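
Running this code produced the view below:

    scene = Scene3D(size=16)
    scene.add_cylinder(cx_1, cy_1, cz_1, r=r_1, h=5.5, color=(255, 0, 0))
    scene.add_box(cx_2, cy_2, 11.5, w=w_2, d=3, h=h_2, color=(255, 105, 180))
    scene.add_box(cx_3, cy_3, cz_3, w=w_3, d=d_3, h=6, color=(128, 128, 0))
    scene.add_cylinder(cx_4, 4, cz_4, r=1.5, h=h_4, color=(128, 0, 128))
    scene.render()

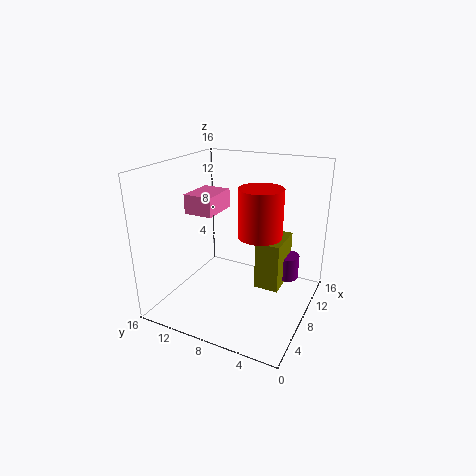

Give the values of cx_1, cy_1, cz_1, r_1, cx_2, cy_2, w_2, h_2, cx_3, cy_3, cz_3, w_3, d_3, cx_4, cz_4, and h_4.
cx_1 = 9.5; cy_1 = 6; cz_1 = 8; r_1 = 2.5; cx_2 = 4; cy_2 = 9; w_2 = 4; h_2 = 2; cx_3 = 10.5; cy_3 = 4; cz_3 = 0.5; w_3 = 5; d_3 = 3; cx_4 = 14; cz_4 = 1; h_4 = 3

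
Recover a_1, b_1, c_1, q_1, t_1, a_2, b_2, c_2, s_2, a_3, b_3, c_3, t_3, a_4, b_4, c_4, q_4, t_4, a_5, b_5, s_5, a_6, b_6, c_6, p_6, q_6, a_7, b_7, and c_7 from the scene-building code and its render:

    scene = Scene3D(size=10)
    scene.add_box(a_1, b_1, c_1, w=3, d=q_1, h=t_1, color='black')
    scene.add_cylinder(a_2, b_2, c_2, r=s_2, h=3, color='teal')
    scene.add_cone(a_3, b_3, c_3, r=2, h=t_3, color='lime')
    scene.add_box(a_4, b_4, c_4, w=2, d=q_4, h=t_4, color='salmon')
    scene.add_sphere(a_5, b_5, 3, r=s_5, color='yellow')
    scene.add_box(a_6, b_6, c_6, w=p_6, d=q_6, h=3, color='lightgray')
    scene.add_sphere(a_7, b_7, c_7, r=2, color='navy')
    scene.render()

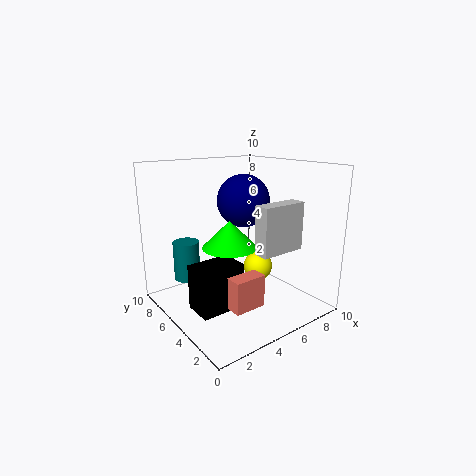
a_1 = 1
b_1 = 3
c_1 = 1
q_1 = 2
t_1 = 3
a_2 = 3
b_2 = 9
c_2 = 1
s_2 = 1
a_3 = 5
b_3 = 6
c_3 = 4
t_3 = 2
a_4 = 2
b_4 = 1
c_4 = 2
q_4 = 1
t_4 = 2
a_5 = 6
b_5 = 4
s_5 = 1
a_6 = 4
b_6 = 1
c_6 = 5
p_6 = 3
q_6 = 1
a_7 = 7
b_7 = 7
c_7 = 7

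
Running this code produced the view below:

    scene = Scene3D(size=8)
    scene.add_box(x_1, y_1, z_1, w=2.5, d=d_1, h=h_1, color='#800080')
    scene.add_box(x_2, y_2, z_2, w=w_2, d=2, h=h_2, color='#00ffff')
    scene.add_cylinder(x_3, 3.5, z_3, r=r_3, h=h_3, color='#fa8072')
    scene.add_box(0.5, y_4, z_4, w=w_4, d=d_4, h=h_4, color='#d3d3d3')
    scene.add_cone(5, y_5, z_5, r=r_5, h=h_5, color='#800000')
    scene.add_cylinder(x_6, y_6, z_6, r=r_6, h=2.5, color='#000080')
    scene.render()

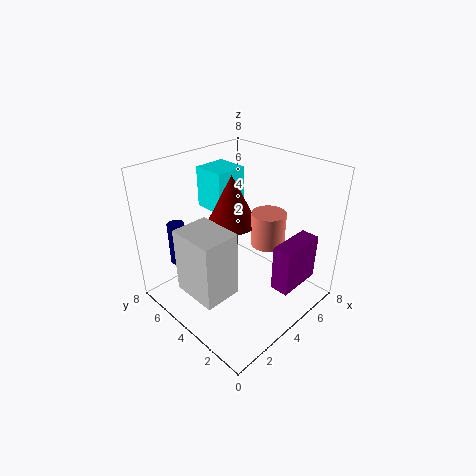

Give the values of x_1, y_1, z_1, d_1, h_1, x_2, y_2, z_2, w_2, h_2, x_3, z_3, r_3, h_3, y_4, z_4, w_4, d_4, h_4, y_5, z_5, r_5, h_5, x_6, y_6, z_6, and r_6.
x_1 = 4
y_1 = 0.5
z_1 = 2
d_1 = 1
h_1 = 2.5
x_2 = 4.5
y_2 = 6
z_2 = 4.5
w_2 = 2
h_2 = 2.5
x_3 = 6
z_3 = 3
r_3 = 1
h_3 = 2
y_4 = 2.5
z_4 = 2
w_4 = 2
d_4 = 2.5
h_4 = 3.5
y_5 = 5.5
z_5 = 4
r_5 = 1.5
h_5 = 3
x_6 = 2
y_6 = 7
z_6 = 2
r_6 = 0.5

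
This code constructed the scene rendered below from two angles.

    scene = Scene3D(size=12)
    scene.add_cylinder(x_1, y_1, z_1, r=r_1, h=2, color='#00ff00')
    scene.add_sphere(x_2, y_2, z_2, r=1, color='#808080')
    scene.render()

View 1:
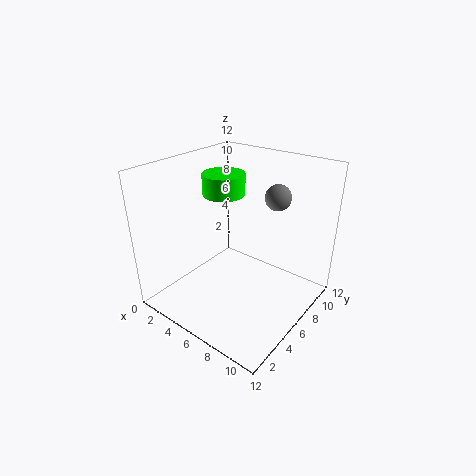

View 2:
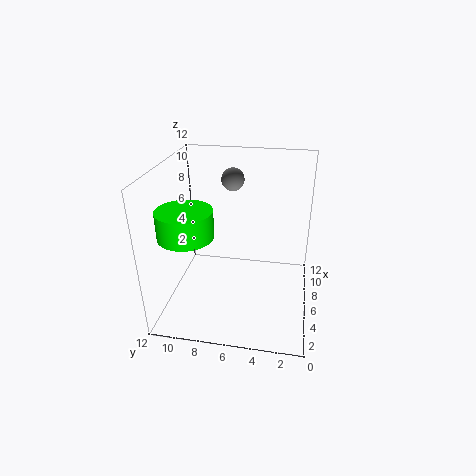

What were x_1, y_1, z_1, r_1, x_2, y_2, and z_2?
x_1 = 2, y_1 = 9, z_1 = 8, r_1 = 2, x_2 = 9, y_2 = 7, z_2 = 10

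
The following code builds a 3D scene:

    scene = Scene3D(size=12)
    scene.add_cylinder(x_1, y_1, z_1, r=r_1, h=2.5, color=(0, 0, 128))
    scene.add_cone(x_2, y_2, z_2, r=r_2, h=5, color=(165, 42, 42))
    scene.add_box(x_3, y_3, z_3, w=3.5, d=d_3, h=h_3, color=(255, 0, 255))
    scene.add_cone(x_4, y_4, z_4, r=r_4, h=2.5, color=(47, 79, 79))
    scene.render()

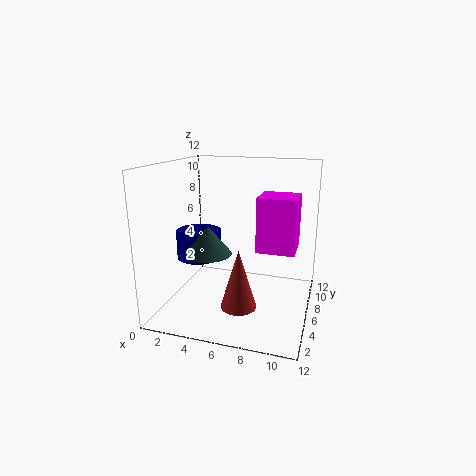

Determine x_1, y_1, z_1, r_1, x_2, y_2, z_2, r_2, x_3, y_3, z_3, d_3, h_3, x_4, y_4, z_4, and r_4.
x_1 = 2
y_1 = 7
z_1 = 3.5
r_1 = 2
x_2 = 6.5
y_2 = 4.5
z_2 = 0.5
r_2 = 1.5
x_3 = 7
y_3 = 8
z_3 = 4
d_3 = 3.5
h_3 = 5
x_4 = 3.5
y_4 = 5.5
z_4 = 4.5
r_4 = 2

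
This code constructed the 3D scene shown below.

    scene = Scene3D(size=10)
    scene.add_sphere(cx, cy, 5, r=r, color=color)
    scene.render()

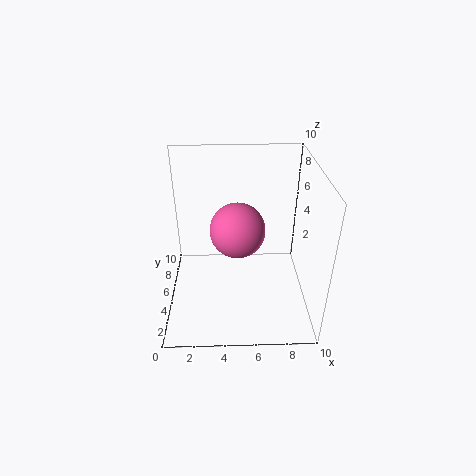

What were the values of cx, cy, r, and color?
cx = 5
cy = 6
r = 2
color = 'hotpink'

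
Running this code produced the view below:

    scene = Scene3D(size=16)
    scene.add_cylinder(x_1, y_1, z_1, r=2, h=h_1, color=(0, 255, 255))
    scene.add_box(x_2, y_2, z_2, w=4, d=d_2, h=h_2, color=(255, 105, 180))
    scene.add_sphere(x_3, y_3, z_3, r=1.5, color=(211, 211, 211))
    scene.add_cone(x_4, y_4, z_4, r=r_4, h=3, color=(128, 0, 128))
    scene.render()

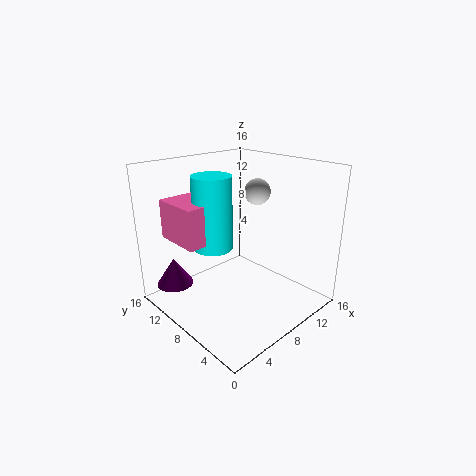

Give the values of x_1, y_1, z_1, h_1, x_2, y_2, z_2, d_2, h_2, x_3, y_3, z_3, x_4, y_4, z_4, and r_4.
x_1 = 4.5, y_1 = 8, z_1 = 8, h_1 = 7.5, x_2 = 1, y_2 = 7, z_2 = 9, d_2 = 5, h_2 = 4, x_3 = 11.5, y_3 = 8.5, z_3 = 12.5, x_4 = 2, y_4 = 12, z_4 = 3, r_4 = 2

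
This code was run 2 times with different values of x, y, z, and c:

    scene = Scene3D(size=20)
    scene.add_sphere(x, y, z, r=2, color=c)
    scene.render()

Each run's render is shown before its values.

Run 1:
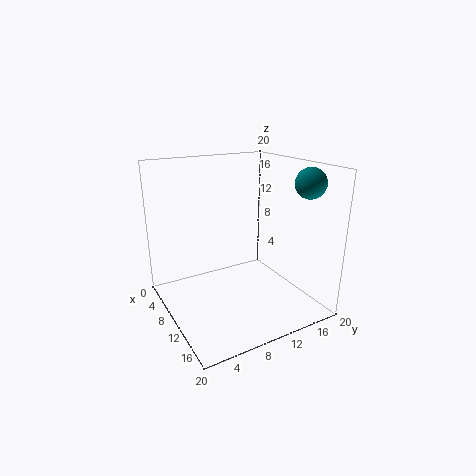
x = 16
y = 17
z = 18
c = 'teal'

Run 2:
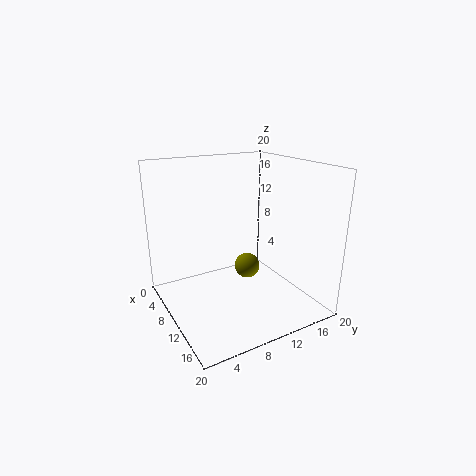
x = 6
y = 14
z = 3
c = 'olive'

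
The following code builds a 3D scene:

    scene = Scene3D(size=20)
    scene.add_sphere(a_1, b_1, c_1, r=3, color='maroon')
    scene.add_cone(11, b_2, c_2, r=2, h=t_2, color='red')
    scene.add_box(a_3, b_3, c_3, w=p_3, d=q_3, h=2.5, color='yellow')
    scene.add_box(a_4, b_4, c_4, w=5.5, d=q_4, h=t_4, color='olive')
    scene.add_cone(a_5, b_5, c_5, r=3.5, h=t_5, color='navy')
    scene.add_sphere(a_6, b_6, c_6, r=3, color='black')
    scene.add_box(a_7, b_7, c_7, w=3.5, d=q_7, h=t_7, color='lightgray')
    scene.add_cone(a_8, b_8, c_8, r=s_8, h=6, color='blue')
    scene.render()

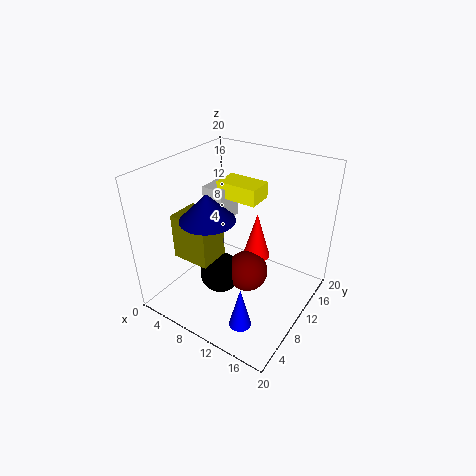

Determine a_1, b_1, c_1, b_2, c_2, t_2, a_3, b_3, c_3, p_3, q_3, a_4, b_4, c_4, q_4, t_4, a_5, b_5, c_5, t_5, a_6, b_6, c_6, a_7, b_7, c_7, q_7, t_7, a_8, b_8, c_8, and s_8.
a_1 = 11
b_1 = 11
c_1 = 4
b_2 = 13.5
c_2 = 5.5
t_2 = 7
a_3 = 3.5
b_3 = 14
c_3 = 13
p_3 = 6.5
q_3 = 4
a_4 = 2.5
b_4 = 5
c_4 = 7
q_4 = 4.5
t_4 = 6.5
a_5 = 8.5
b_5 = 5.5
c_5 = 14.5
t_5 = 3.5
a_6 = 7.5
b_6 = 9
c_6 = 3.5
a_7 = 1.5
b_7 = 13
c_7 = 9
q_7 = 4.5
t_7 = 5.5
a_8 = 14
b_8 = 4.5
c_8 = 0.5
s_8 = 1.5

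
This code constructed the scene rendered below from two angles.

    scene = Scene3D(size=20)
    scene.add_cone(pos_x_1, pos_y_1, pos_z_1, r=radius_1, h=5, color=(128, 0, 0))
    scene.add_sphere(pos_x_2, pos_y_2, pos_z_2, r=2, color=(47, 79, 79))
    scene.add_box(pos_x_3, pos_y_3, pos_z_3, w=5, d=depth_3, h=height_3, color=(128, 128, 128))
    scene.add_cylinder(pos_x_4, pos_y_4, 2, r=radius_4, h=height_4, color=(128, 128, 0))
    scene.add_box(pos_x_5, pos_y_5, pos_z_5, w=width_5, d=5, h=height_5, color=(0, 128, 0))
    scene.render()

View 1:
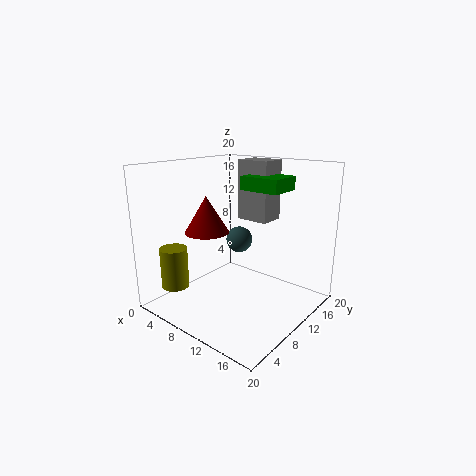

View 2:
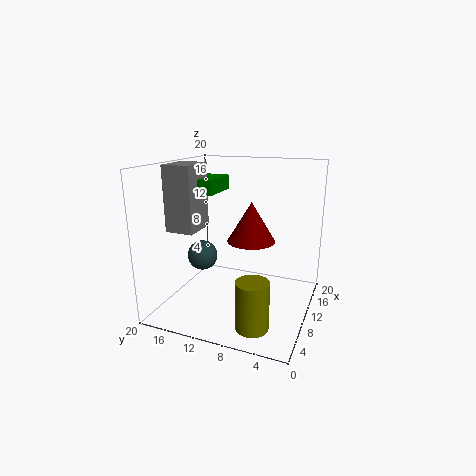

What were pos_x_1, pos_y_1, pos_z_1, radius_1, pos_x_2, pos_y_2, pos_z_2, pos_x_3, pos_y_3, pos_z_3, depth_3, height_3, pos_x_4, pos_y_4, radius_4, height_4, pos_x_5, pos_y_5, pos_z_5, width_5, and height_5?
pos_x_1 = 7
pos_y_1 = 7
pos_z_1 = 11
radius_1 = 3
pos_x_2 = 7
pos_y_2 = 14
pos_z_2 = 8
pos_x_3 = 6
pos_y_3 = 15
pos_z_3 = 11
depth_3 = 4
height_3 = 9
pos_x_4 = 2
pos_y_4 = 5
radius_4 = 2
height_4 = 6
pos_x_5 = 8
pos_y_5 = 13
pos_z_5 = 16
width_5 = 6
height_5 = 2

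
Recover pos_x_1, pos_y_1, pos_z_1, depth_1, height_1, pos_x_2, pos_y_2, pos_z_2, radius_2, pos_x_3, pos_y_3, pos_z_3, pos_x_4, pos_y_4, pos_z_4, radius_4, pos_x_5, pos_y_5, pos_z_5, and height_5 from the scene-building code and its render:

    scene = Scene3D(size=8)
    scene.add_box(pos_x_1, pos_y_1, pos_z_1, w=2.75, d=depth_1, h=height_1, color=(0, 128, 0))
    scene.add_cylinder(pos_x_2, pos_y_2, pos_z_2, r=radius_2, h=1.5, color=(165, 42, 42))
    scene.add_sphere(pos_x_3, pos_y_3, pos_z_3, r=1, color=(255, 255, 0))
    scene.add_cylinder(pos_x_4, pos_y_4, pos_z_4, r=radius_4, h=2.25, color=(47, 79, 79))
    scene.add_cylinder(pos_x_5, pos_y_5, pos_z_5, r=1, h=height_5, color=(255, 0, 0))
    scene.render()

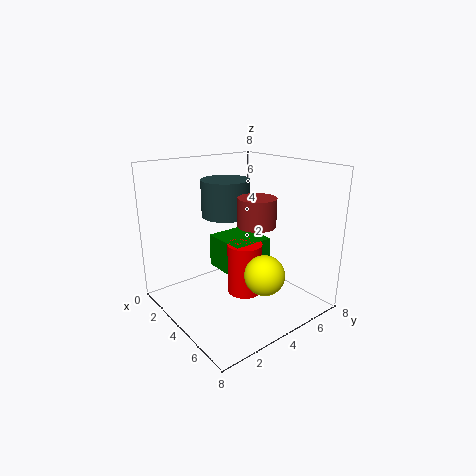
pos_x_1 = 1.5; pos_y_1 = 3.75; pos_z_1 = 1.5; depth_1 = 2.5; height_1 = 2; pos_x_2 = 5.25; pos_y_2 = 4.25; pos_z_2 = 5; radius_2 = 1; pos_x_3 = 6.75; pos_y_3 = 3.5; pos_z_3 = 3; pos_x_4 = 1.5; pos_y_4 = 5; pos_z_4 = 4.5; radius_4 = 1.5; pos_x_5 = 4; pos_y_5 = 4.5; pos_z_5 = 0.5; height_5 = 3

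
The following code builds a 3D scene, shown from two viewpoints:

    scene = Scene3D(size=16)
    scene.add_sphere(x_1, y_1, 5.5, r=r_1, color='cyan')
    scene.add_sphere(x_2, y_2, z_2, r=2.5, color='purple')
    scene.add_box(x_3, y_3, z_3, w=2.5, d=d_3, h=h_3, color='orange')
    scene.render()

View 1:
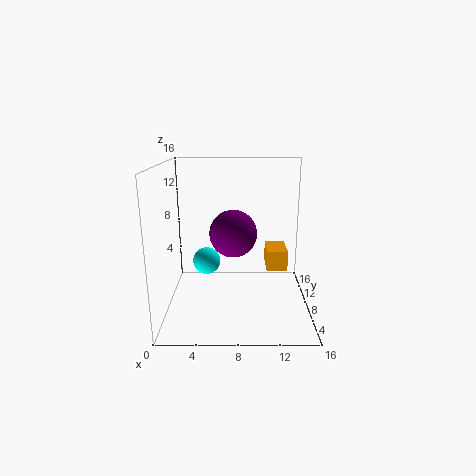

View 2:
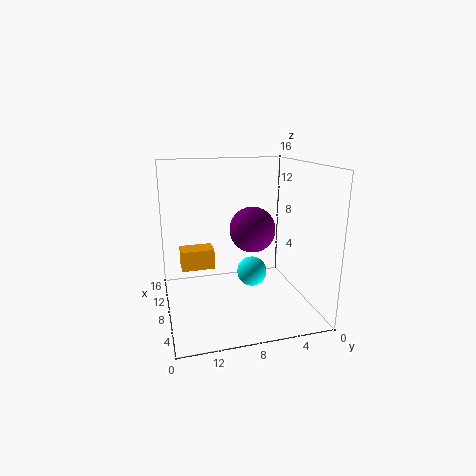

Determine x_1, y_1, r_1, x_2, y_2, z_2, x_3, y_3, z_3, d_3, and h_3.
x_1 = 4.5
y_1 = 7.5
r_1 = 1.5
x_2 = 7.5
y_2 = 6.5
z_2 = 9
x_3 = 11.5
y_3 = 10
z_3 = 3
d_3 = 4
h_3 = 2.5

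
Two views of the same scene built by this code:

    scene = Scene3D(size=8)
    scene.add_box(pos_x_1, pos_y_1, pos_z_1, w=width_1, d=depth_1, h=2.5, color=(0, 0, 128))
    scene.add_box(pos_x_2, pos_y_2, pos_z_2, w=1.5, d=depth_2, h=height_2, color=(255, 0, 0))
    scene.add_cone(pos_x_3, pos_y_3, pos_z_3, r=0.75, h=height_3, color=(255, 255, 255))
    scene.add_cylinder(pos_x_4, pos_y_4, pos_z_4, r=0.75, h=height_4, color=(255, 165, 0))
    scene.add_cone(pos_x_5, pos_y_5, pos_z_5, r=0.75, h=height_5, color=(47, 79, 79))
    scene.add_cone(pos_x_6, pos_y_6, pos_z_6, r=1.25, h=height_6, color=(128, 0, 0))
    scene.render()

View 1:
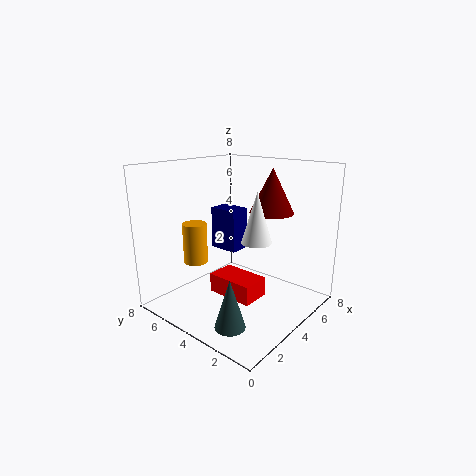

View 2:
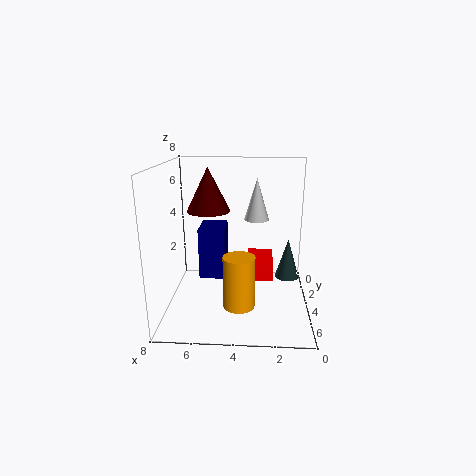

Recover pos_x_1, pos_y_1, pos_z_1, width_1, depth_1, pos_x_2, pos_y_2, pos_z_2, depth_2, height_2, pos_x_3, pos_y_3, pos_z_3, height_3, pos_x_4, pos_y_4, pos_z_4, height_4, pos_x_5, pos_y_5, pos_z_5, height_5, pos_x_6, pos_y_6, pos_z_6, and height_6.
pos_x_1 = 4.5; pos_y_1 = 4.75; pos_z_1 = 2.75; width_1 = 1.25; depth_1 = 1.75; pos_x_2 = 2; pos_y_2 = 1.75; pos_z_2 = 1.5; depth_2 = 2.5; height_2 = 1; pos_x_3 = 3; pos_y_3 = 2; pos_z_3 = 4.5; height_3 = 2.5; pos_x_4 = 3.75; pos_y_4 = 7.25; pos_z_4 = 1.75; height_4 = 2.5; pos_x_5 = 1; pos_y_5 = 2; pos_z_5 = 0.75; height_5 = 2.5; pos_x_6 = 5.75; pos_y_6 = 3; pos_z_6 = 5.25; height_6 = 2.5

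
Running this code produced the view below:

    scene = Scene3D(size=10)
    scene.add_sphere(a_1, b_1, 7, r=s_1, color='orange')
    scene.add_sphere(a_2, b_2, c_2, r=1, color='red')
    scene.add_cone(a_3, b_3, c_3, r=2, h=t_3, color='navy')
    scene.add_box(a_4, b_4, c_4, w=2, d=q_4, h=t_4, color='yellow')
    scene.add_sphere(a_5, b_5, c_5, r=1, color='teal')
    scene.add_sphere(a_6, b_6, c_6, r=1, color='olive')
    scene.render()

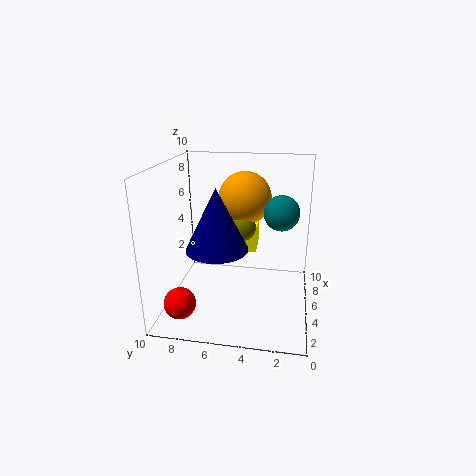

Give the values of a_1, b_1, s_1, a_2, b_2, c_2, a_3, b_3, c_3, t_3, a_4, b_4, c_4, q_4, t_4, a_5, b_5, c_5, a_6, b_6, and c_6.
a_1 = 8; b_1 = 5; s_1 = 2; a_2 = 1; b_2 = 8; c_2 = 2; a_3 = 3; b_3 = 6; c_3 = 5; t_3 = 4; a_4 = 7; b_4 = 4; c_4 = 3; q_4 = 1; t_4 = 2; a_5 = 2; b_5 = 2; c_5 = 8; a_6 = 7; b_6 = 5; c_6 = 5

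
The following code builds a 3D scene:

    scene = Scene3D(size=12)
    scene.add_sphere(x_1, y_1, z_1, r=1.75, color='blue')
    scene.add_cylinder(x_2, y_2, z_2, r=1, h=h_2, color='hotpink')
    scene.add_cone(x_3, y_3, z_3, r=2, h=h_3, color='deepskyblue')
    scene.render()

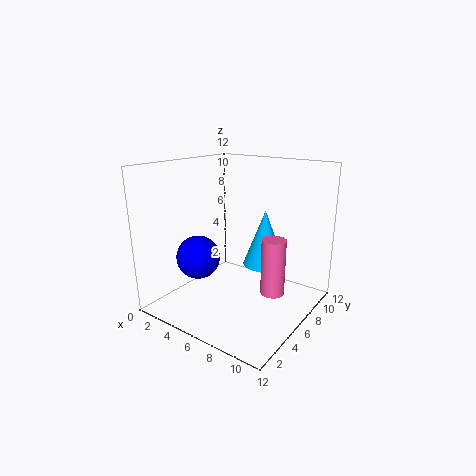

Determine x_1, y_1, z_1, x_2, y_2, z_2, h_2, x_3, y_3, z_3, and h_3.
x_1 = 4, y_1 = 3.25, z_1 = 4.75, x_2 = 9, y_2 = 6.75, z_2 = 1.5, h_2 = 4.75, x_3 = 6.25, y_3 = 10, z_3 = 2.25, h_3 = 5.25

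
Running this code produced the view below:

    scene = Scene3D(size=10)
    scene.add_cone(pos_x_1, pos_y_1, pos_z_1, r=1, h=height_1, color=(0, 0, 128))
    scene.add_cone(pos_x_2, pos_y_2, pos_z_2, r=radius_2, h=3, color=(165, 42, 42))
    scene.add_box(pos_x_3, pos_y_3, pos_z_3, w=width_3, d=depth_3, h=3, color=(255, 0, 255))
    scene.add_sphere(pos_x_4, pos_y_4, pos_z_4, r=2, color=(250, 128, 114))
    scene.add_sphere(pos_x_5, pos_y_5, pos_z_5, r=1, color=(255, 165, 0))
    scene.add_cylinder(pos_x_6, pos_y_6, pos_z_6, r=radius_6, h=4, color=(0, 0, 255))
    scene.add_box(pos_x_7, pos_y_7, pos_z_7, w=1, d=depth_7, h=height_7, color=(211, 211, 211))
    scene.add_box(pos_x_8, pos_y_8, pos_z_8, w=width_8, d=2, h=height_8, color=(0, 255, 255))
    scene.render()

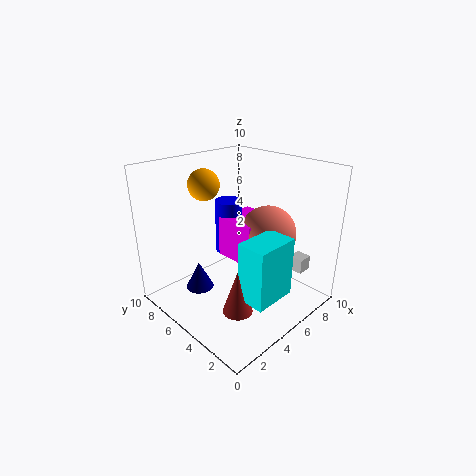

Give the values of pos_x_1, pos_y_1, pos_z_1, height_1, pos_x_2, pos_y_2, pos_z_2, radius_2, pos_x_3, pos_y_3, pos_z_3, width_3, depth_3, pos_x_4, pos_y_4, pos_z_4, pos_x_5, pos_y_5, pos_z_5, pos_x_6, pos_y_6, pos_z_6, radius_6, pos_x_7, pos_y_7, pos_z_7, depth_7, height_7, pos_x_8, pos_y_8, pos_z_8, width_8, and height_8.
pos_x_1 = 3, pos_y_1 = 7, pos_z_1 = 1, height_1 = 2, pos_x_2 = 3, pos_y_2 = 3, pos_z_2 = 1, radius_2 = 1, pos_x_3 = 5, pos_y_3 = 4, pos_z_3 = 3, width_3 = 3, depth_3 = 3, pos_x_4 = 7, pos_y_4 = 4, pos_z_4 = 5, pos_x_5 = 3, pos_y_5 = 6, pos_z_5 = 9, pos_x_6 = 6, pos_y_6 = 7, pos_z_6 = 3, radius_6 = 1, pos_x_7 = 7, pos_y_7 = 1, pos_z_7 = 3, depth_7 = 1, height_7 = 1, pos_x_8 = 3, pos_y_8 = 1, pos_z_8 = 2, width_8 = 3, height_8 = 4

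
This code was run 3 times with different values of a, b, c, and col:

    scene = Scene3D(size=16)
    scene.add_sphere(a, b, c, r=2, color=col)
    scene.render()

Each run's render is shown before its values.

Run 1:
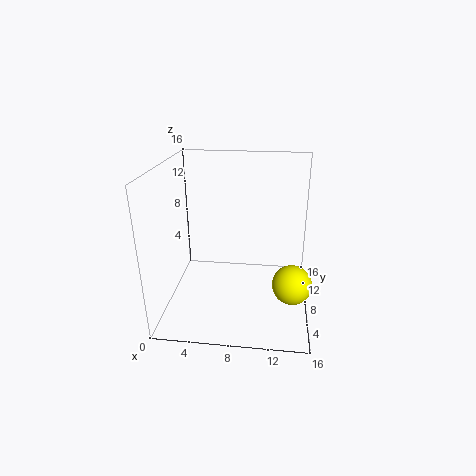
a = 14; b = 4; c = 5; col = 'yellow'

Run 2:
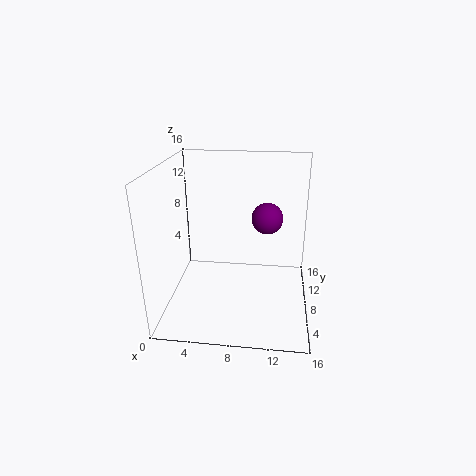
a = 11; b = 14; c = 8; col = 'purple'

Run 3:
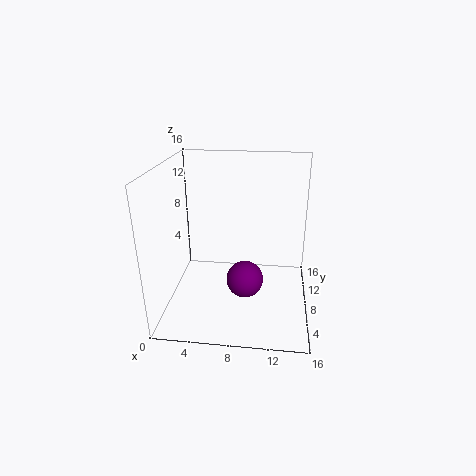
a = 9; b = 6; c = 4; col = 'purple'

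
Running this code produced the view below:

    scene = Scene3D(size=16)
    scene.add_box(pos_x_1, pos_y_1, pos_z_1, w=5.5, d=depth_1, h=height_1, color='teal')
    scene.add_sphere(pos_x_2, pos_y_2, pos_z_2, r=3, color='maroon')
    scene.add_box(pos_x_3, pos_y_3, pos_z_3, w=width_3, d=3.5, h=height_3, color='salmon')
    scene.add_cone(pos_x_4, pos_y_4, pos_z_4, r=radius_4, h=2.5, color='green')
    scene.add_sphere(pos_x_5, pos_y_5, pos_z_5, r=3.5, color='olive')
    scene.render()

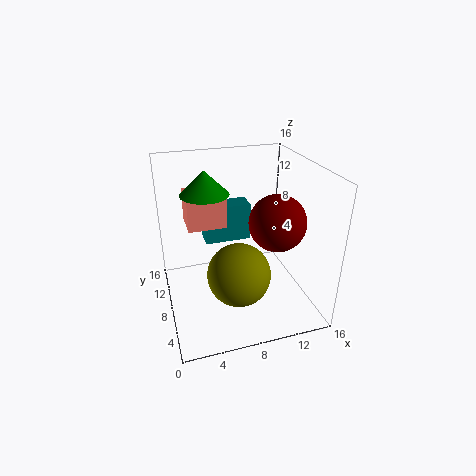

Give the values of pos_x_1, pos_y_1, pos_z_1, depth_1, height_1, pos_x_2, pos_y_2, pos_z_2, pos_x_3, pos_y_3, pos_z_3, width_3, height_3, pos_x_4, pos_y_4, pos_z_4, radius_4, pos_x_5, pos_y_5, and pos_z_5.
pos_x_1 = 5; pos_y_1 = 11; pos_z_1 = 6; depth_1 = 2.5; height_1 = 4.5; pos_x_2 = 11.5; pos_y_2 = 5.5; pos_z_2 = 10.5; pos_x_3 = 2.5; pos_y_3 = 7; pos_z_3 = 10; width_3 = 4; height_3 = 3.5; pos_x_4 = 4.5; pos_y_4 = 8; pos_z_4 = 13.5; radius_4 = 2.5; pos_x_5 = 7.5; pos_y_5 = 6; pos_z_5 = 4.5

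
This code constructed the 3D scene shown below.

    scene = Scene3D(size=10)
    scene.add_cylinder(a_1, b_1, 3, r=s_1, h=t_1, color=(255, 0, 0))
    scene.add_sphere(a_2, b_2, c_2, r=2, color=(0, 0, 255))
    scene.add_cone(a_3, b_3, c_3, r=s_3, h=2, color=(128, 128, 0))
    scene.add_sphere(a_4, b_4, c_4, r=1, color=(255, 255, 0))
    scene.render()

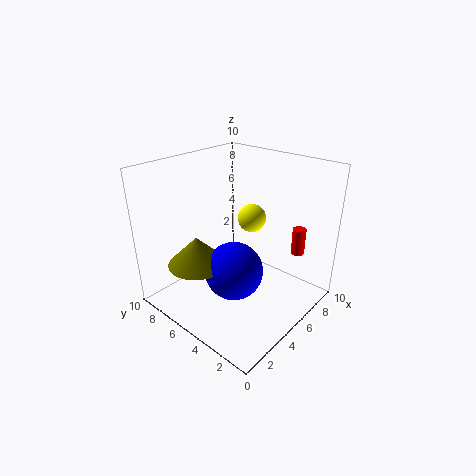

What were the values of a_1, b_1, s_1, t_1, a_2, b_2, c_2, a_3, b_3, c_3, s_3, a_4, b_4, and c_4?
a_1 = 9, b_1 = 2.5, s_1 = 0.5, t_1 = 2, a_2 = 4, b_2 = 4.5, c_2 = 3, a_3 = 2.5, b_3 = 6.5, c_3 = 3.5, s_3 = 2, a_4 = 6.5, b_4 = 5, c_4 = 6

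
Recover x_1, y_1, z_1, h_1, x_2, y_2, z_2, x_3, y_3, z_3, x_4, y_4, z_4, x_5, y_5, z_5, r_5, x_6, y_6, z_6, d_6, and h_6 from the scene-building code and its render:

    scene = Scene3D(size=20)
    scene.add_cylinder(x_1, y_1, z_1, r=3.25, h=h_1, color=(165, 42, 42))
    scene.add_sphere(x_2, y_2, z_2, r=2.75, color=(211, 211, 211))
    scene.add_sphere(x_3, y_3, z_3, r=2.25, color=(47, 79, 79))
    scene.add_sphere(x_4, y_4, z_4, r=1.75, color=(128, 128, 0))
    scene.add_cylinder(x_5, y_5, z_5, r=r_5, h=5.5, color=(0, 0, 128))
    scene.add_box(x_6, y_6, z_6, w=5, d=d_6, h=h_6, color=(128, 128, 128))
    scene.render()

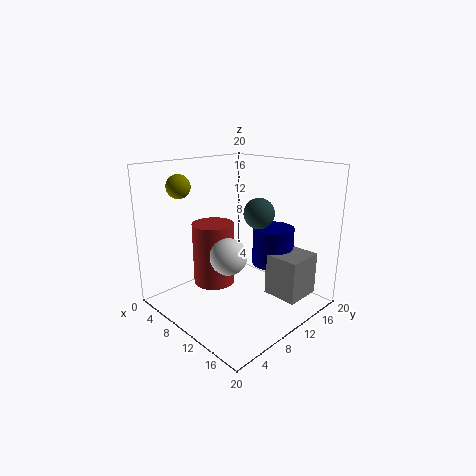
x_1 = 3.75; y_1 = 10.75; z_1 = 0.75; h_1 = 9.75; x_2 = 8; y_2 = 10; z_2 = 6.5; x_3 = 10.25; y_3 = 14; z_3 = 12.75; x_4 = 1.75; y_4 = 6.25; z_4 = 16.5; x_5 = 12; y_5 = 15.25; z_5 = 5.25; r_5 = 3; x_6 = 13; y_6 = 12.5; z_6 = 1.75; d_6 = 5.25; h_6 = 6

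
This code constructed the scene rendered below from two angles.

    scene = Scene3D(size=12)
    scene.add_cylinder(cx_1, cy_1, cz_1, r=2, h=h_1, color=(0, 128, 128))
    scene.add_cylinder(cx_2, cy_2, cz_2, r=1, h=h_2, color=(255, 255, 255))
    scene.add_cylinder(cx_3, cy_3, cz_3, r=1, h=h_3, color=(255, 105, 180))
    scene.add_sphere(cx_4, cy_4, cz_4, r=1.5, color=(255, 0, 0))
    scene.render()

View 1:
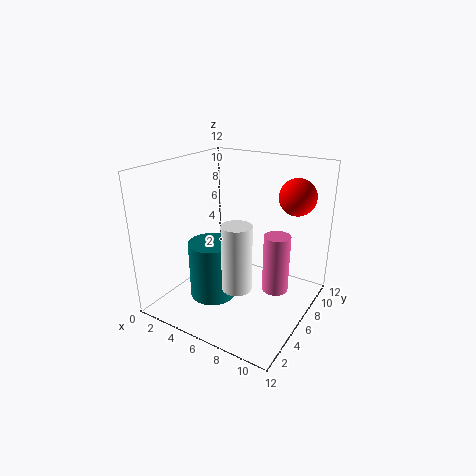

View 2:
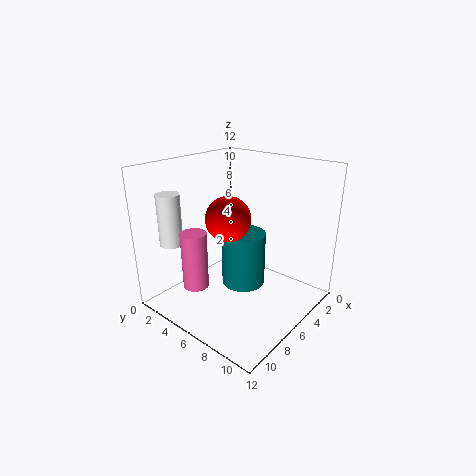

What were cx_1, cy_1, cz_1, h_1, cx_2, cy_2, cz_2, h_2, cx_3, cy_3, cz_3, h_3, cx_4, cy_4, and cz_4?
cx_1 = 4
cy_1 = 5
cz_1 = 0.5
h_1 = 5
cx_2 = 9
cy_2 = 1
cz_2 = 5
h_2 = 4.5
cx_3 = 10
cy_3 = 5
cz_3 = 3
h_3 = 4.5
cx_4 = 10
cy_4 = 8.5
cz_4 = 9.5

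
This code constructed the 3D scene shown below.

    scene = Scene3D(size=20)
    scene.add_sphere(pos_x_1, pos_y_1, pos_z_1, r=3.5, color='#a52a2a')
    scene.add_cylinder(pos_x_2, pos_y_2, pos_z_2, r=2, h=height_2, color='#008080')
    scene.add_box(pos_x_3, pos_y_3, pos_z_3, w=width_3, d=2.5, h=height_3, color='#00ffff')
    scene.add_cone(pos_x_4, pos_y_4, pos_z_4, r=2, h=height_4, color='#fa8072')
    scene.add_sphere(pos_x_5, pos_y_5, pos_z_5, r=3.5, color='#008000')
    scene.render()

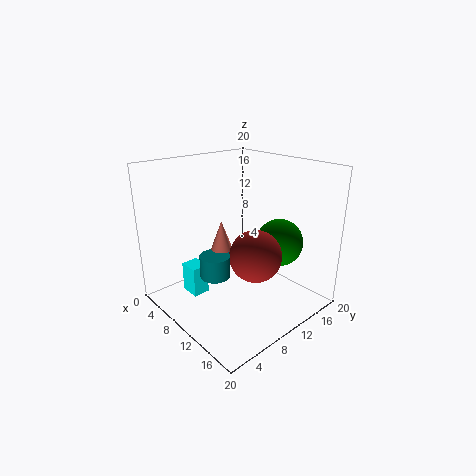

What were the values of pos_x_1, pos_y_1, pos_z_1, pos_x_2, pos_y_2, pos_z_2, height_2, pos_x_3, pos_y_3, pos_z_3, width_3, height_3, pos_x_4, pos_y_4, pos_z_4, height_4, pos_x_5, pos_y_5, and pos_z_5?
pos_x_1 = 13.5, pos_y_1 = 10, pos_z_1 = 8.5, pos_x_2 = 10.5, pos_y_2 = 5.5, pos_z_2 = 6, height_2 = 3, pos_x_3 = 3, pos_y_3 = 5, pos_z_3 = 0.5, width_3 = 3, height_3 = 4.5, pos_x_4 = 9.5, pos_y_4 = 7.5, pos_z_4 = 7.5, height_4 = 5.5, pos_x_5 = 12, pos_y_5 = 16.5, pos_z_5 = 8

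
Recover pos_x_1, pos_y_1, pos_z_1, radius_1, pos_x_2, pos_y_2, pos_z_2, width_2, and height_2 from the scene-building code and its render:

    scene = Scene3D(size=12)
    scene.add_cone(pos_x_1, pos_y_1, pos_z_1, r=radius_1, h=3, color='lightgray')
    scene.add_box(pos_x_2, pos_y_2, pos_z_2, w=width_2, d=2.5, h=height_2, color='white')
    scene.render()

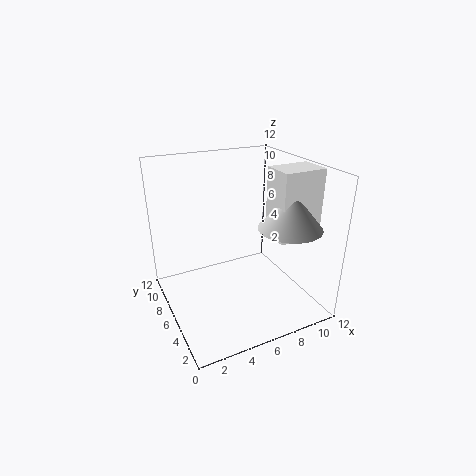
pos_x_1 = 9, pos_y_1 = 3, pos_z_1 = 7.5, radius_1 = 2.5, pos_x_2 = 8, pos_y_2 = 2.5, pos_z_2 = 6.5, width_2 = 3.5, height_2 = 5.5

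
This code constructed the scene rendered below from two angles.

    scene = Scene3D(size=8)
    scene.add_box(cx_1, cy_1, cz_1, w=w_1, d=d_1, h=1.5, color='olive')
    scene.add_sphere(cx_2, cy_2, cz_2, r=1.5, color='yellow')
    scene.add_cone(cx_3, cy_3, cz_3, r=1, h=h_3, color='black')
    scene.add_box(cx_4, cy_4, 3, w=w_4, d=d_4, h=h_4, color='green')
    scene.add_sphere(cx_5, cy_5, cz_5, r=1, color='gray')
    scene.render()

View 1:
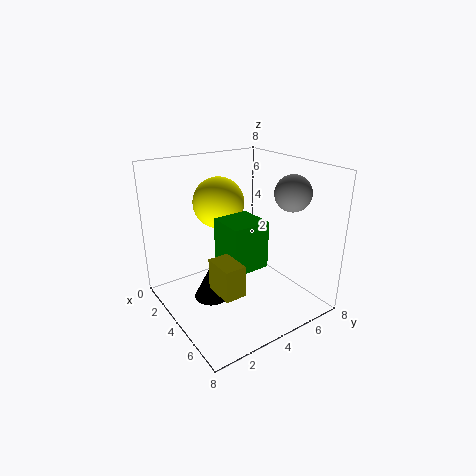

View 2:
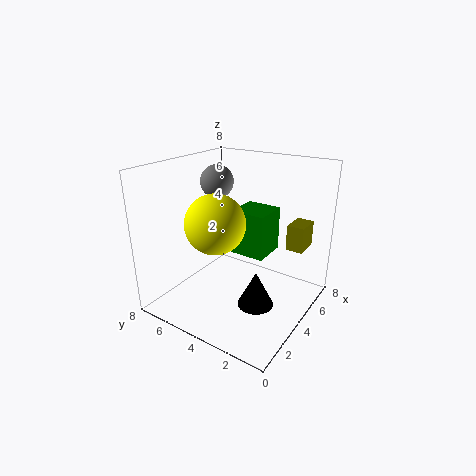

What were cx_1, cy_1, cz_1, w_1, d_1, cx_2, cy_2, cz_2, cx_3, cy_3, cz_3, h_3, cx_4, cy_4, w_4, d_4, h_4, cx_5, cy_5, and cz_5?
cx_1 = 6
cy_1 = 1
cz_1 = 3
w_1 = 1.5
d_1 = 1
cx_2 = 2
cy_2 = 4
cz_2 = 5.5
cx_3 = 3.5
cy_3 = 2.5
cz_3 = 0.5
h_3 = 2
cx_4 = 4
cy_4 = 2.5
w_4 = 2
d_4 = 2
h_4 = 2.5
cx_5 = 5.5
cy_5 = 6.5
cz_5 = 6.5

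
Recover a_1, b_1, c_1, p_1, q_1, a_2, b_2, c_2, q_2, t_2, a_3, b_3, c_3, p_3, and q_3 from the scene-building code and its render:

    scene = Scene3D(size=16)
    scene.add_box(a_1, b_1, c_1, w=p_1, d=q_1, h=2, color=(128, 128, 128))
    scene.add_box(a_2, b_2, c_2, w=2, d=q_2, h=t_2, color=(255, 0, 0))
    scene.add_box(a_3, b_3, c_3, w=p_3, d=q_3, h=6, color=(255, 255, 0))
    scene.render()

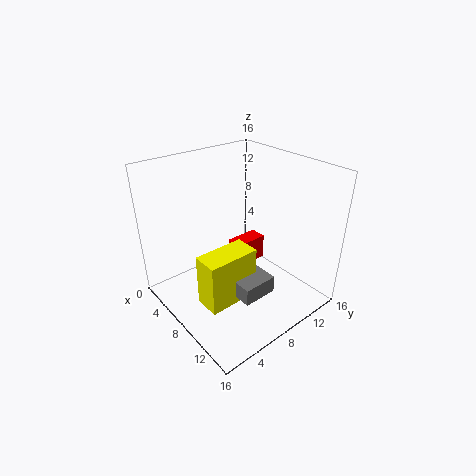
a_1 = 7, b_1 = 6, c_1 = 2, p_1 = 5, q_1 = 4, a_2 = 5, b_2 = 9, c_2 = 3, q_2 = 4, t_2 = 3, a_3 = 7, b_3 = 3, c_3 = 1, p_3 = 3, q_3 = 6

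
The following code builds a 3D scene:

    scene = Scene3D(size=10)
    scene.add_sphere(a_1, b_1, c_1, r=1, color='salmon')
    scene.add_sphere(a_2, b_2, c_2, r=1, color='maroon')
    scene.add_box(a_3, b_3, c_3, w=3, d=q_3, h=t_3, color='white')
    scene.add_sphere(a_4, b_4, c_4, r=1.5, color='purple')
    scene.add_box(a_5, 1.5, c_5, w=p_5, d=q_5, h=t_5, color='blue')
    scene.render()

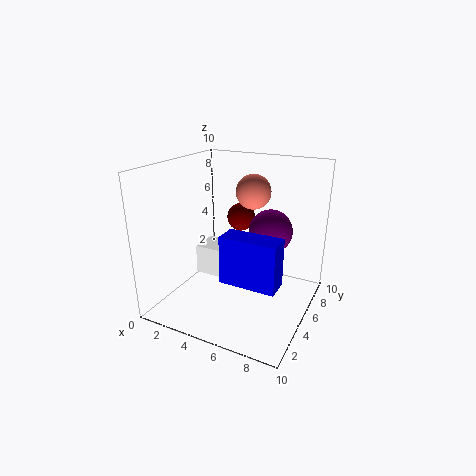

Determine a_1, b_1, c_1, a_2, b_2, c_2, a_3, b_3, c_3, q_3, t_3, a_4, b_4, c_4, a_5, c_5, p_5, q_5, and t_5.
a_1 = 7; b_1 = 3; c_1 = 9; a_2 = 4.5; b_2 = 6.5; c_2 = 6; a_3 = 2.5; b_3 = 3.5; c_3 = 2.5; q_3 = 2; t_3 = 2; a_4 = 7; b_4 = 6; c_4 = 5.5; a_5 = 5.5; c_5 = 3.5; p_5 = 3.5; q_5 = 1.5; t_5 = 3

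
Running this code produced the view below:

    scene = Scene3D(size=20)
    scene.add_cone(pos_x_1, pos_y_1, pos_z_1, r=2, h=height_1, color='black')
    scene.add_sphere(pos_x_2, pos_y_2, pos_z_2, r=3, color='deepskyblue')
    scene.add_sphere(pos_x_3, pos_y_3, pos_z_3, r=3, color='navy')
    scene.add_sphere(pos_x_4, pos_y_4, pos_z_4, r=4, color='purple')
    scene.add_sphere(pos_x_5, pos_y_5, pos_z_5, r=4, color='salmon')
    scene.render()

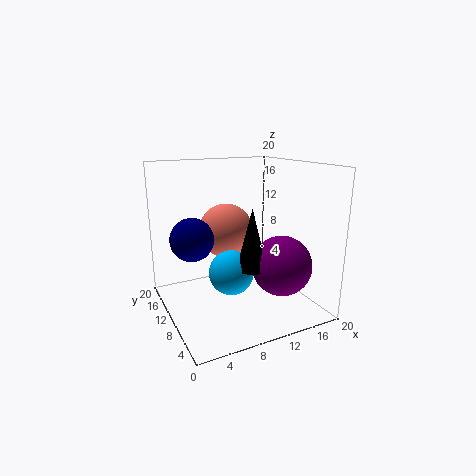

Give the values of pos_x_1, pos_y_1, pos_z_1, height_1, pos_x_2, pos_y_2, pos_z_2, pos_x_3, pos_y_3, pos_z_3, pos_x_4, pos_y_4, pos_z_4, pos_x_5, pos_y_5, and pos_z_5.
pos_x_1 = 10
pos_y_1 = 6
pos_z_1 = 7
height_1 = 8
pos_x_2 = 8
pos_y_2 = 8
pos_z_2 = 6
pos_x_3 = 4
pos_y_3 = 12
pos_z_3 = 10
pos_x_4 = 14
pos_y_4 = 5
pos_z_4 = 7
pos_x_5 = 10
pos_y_5 = 14
pos_z_5 = 10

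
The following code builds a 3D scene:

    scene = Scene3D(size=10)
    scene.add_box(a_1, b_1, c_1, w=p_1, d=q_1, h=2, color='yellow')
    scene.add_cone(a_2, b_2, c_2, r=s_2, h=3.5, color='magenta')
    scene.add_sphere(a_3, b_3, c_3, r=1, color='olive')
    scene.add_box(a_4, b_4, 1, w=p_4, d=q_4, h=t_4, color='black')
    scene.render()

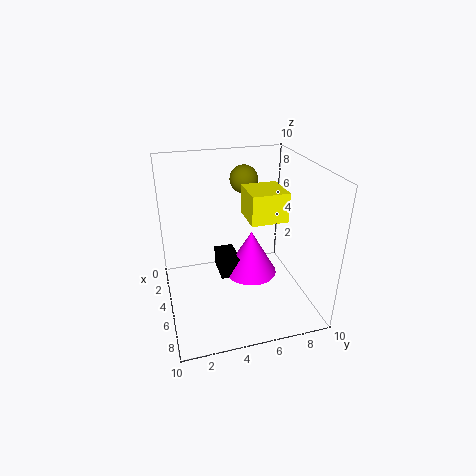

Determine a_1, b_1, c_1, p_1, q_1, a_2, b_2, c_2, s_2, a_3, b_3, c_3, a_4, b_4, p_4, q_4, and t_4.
a_1 = 4, b_1 = 5.5, c_1 = 6.5, p_1 = 2.5, q_1 = 2.5, a_2 = 3.5, b_2 = 6.5, c_2 = 1, s_2 = 2, a_3 = 3, b_3 = 6, c_3 = 8.5, a_4 = 1.5, b_4 = 4, p_4 = 2.5, q_4 = 1.5, t_4 = 1.5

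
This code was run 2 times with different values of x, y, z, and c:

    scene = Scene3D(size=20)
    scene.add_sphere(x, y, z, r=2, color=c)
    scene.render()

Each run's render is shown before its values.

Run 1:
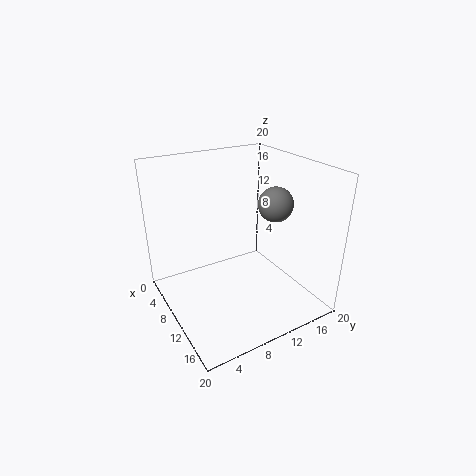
x = 17; y = 10.75; z = 17.25; c = 'gray'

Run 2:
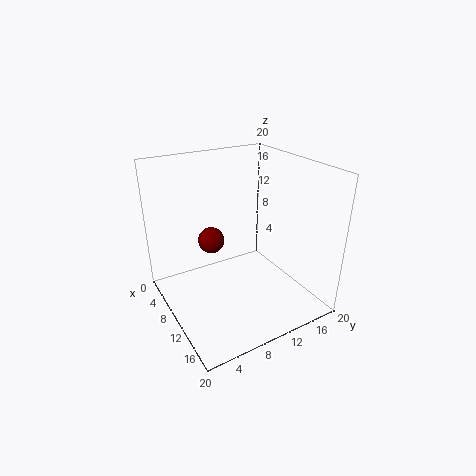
x = 4.5; y = 8.5; z = 7.5; c = 'maroon'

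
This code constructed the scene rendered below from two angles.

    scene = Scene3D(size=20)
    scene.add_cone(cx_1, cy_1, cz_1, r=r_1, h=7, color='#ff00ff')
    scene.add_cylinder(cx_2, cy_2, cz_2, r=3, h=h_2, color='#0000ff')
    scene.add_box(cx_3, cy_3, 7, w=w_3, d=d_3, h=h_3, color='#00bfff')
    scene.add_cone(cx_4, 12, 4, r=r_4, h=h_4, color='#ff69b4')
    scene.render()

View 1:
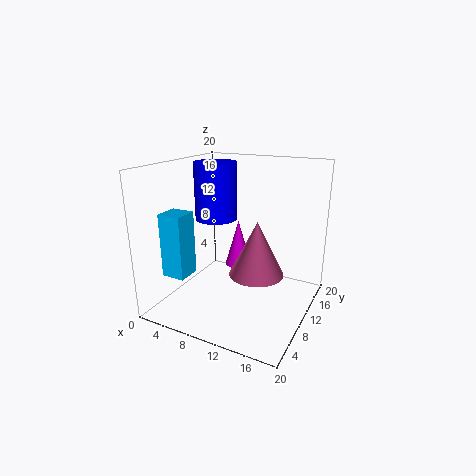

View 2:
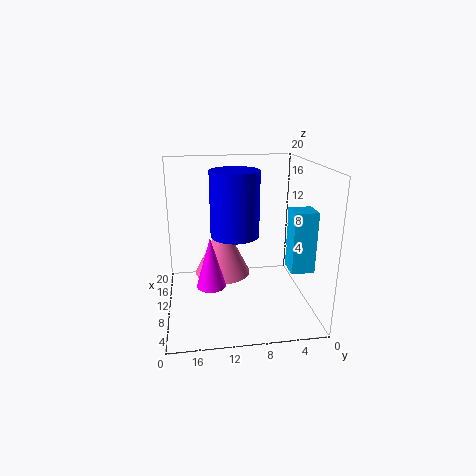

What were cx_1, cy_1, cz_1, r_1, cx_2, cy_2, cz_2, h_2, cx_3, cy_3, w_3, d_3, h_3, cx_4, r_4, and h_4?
cx_1 = 8, cy_1 = 14, cz_1 = 4, r_1 = 2, cx_2 = 6, cy_2 = 11, cz_2 = 12, h_2 = 8, cx_3 = 4, cy_3 = 1, w_3 = 3, d_3 = 3, h_3 = 8, cx_4 = 12, r_4 = 4, h_4 = 8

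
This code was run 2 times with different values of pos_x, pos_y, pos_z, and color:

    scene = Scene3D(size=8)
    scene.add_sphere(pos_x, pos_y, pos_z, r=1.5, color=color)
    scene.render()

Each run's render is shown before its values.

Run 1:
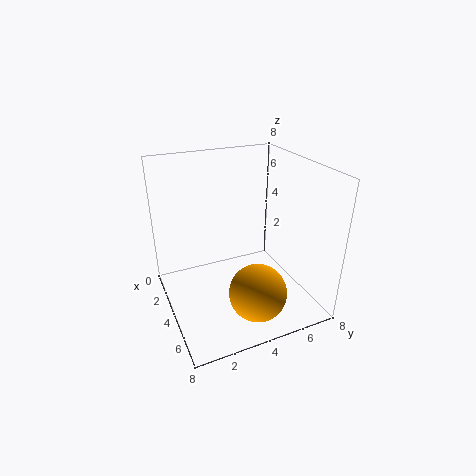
pos_x = 6.5; pos_y = 4; pos_z = 2; color = 'orange'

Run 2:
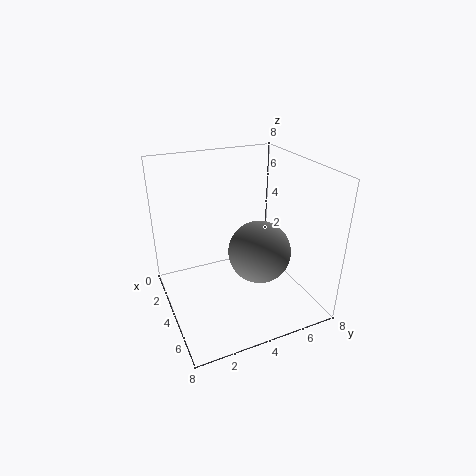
pos_x = 6.5; pos_y = 4; pos_z = 4.5; color = 'gray'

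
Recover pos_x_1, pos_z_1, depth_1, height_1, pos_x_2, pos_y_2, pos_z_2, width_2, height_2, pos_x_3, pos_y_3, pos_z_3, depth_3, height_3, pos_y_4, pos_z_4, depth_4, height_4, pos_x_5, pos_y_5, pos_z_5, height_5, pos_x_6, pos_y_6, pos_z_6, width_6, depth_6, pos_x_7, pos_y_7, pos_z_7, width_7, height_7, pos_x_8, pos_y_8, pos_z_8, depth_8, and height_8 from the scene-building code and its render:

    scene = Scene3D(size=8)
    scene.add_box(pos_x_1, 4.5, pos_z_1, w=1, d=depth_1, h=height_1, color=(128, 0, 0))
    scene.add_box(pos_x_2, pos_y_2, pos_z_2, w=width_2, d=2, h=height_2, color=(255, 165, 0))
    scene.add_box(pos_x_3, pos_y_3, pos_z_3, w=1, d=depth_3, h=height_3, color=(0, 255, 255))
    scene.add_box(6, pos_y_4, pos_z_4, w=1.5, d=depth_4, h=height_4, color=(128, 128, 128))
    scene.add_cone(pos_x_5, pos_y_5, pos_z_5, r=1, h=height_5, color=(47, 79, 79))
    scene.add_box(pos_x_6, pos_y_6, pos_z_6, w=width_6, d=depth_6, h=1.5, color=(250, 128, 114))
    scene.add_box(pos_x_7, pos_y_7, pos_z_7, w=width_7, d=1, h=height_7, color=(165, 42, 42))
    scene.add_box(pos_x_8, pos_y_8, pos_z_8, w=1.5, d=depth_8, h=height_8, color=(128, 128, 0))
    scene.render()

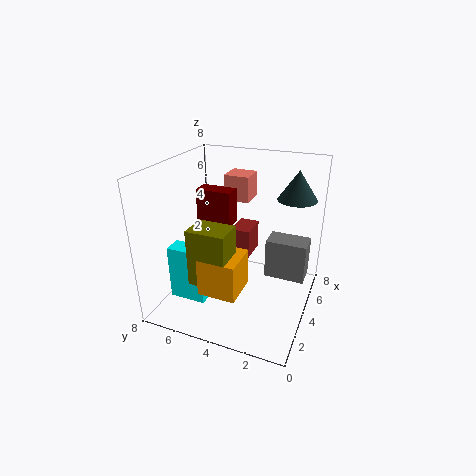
pos_x_1 = 4; pos_z_1 = 4.5; depth_1 = 2; height_1 = 2; pos_x_2 = 1; pos_y_2 = 3; pos_z_2 = 2; width_2 = 2; height_2 = 2; pos_x_3 = 1.5; pos_y_3 = 5; pos_z_3 = 1; depth_3 = 2; height_3 = 3; pos_y_4 = 0.5; pos_z_4 = 0.5; depth_4 = 2.5; height_4 = 2.5; pos_x_5 = 4.5; pos_y_5 = 1; pos_z_5 = 6.5; height_5 = 1.5; pos_x_6 = 5.5; pos_y_6 = 4; pos_z_6 = 5.5; width_6 = 1.5; depth_6 = 1.5; pos_x_7 = 3; pos_y_7 = 3; pos_z_7 = 3.5; width_7 = 1.5; height_7 = 1.5; pos_x_8 = 1; pos_y_8 = 3.5; pos_z_8 = 2.5; depth_8 = 2; height_8 = 3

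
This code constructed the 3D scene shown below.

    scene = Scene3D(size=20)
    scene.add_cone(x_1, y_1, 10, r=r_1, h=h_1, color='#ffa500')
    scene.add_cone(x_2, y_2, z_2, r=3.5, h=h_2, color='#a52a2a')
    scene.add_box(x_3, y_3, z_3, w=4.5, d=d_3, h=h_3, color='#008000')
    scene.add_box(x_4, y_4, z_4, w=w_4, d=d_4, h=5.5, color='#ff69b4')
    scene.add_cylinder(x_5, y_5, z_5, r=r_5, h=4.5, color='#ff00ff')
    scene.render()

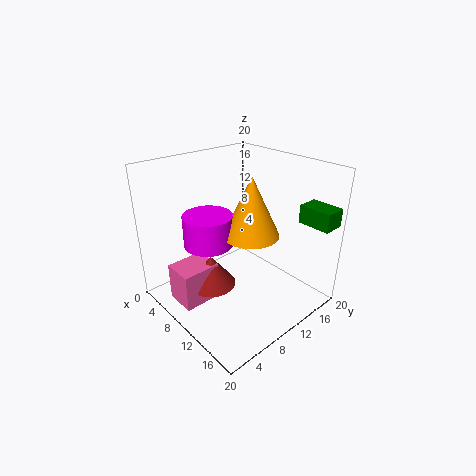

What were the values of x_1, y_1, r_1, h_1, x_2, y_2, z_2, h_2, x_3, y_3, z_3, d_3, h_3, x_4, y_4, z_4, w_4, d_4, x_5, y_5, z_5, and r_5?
x_1 = 10.5; y_1 = 12; r_1 = 4; h_1 = 8.5; x_2 = 7.5; y_2 = 7; z_2 = 2.5; h_2 = 4.5; x_3 = 15.5; y_3 = 16; z_3 = 12.5; d_3 = 3; h_3 = 2.5; x_4 = 4; y_4 = 2; z_4 = 0.5; w_4 = 4.5; d_4 = 5.5; x_5 = 6.5; y_5 = 7.5; z_5 = 8.5; r_5 = 3.5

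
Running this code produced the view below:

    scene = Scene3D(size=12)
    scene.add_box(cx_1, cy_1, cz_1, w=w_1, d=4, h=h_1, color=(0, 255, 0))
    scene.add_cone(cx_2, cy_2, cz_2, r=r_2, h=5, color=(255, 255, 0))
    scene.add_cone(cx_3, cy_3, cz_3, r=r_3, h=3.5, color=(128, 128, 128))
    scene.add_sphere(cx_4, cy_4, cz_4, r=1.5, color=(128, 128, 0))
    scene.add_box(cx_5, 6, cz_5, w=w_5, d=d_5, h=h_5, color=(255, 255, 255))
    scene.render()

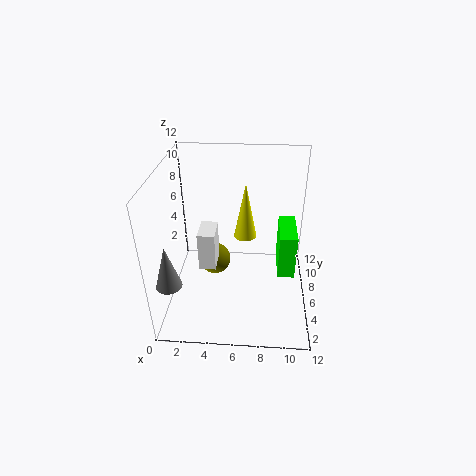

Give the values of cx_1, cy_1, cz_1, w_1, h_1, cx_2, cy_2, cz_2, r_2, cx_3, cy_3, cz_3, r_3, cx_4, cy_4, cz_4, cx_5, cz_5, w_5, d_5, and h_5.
cx_1 = 9.5, cy_1 = 6, cz_1 = 2, w_1 = 1.5, h_1 = 4, cx_2 = 6.5, cy_2 = 8, cz_2 = 5, r_2 = 1, cx_3 = 1, cy_3 = 2, cz_3 = 4, r_3 = 1, cx_4 = 3.5, cy_4 = 9, cz_4 = 1.5, cx_5 = 2.5, cz_5 = 2.5, w_5 = 1.5, d_5 = 2.5, h_5 = 3.5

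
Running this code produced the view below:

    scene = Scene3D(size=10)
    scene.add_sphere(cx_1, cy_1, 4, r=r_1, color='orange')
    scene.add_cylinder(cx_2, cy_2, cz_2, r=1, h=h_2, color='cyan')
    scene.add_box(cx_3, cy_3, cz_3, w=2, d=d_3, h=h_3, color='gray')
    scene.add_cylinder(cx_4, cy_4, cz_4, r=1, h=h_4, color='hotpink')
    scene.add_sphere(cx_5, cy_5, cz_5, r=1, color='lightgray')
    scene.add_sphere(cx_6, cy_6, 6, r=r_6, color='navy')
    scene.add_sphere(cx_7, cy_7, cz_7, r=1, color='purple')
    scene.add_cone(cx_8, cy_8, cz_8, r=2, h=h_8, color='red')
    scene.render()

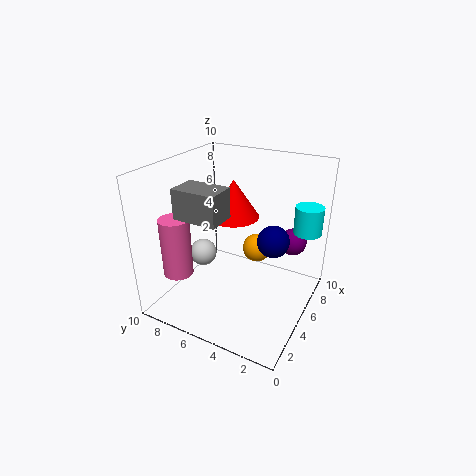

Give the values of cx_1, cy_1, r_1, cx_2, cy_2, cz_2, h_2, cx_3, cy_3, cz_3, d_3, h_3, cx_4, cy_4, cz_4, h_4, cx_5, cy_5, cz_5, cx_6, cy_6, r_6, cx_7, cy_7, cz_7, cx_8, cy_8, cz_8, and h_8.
cx_1 = 6
cy_1 = 4
r_1 = 1
cx_2 = 8
cy_2 = 1
cz_2 = 5
h_2 = 2
cx_3 = 2
cy_3 = 5
cz_3 = 7
d_3 = 3
h_3 = 2
cx_4 = 2
cy_4 = 8
cz_4 = 3
h_4 = 4
cx_5 = 5
cy_5 = 8
cz_5 = 3
cx_6 = 4
cy_6 = 2
r_6 = 1
cx_7 = 8
cy_7 = 2
cz_7 = 4
cx_8 = 8
cy_8 = 7
cz_8 = 5
h_8 = 3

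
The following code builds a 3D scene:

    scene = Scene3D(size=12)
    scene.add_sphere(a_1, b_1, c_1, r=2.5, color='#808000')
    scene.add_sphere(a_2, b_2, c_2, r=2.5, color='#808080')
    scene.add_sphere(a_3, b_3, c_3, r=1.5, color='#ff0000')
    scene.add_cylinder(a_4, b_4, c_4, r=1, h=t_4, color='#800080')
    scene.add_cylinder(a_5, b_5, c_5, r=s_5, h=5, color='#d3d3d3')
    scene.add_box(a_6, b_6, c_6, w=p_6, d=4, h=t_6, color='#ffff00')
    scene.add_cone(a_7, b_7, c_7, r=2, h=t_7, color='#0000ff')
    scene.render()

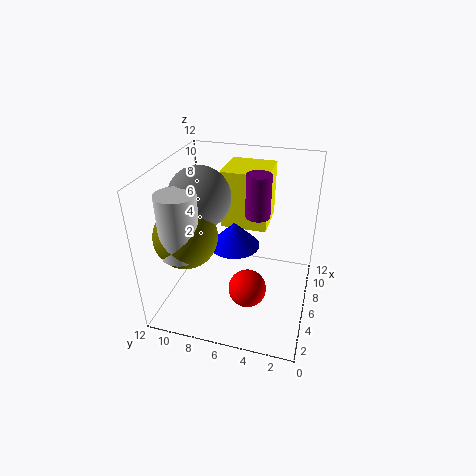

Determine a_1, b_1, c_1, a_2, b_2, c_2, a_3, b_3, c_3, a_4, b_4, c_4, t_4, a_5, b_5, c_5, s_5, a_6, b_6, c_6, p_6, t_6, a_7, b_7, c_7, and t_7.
a_1 = 3.5
b_1 = 9.5
c_1 = 7
a_2 = 5.5
b_2 = 9
c_2 = 9.5
a_3 = 3.5
b_3 = 4.5
c_3 = 3
a_4 = 6.5
b_4 = 4.5
c_4 = 8
t_4 = 3.5
a_5 = 2.5
b_5 = 9.5
c_5 = 6
s_5 = 1.5
a_6 = 7.5
b_6 = 4
c_6 = 6
p_6 = 4
t_6 = 5
a_7 = 5
b_7 = 6
c_7 = 6
t_7 = 2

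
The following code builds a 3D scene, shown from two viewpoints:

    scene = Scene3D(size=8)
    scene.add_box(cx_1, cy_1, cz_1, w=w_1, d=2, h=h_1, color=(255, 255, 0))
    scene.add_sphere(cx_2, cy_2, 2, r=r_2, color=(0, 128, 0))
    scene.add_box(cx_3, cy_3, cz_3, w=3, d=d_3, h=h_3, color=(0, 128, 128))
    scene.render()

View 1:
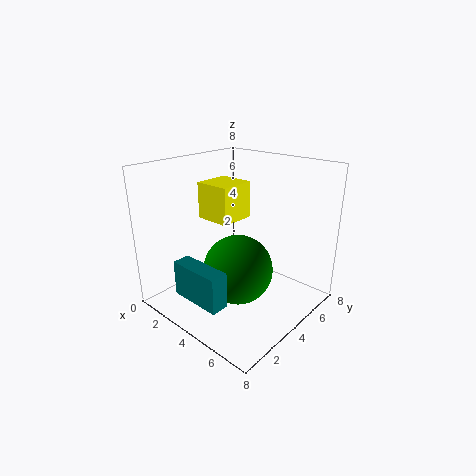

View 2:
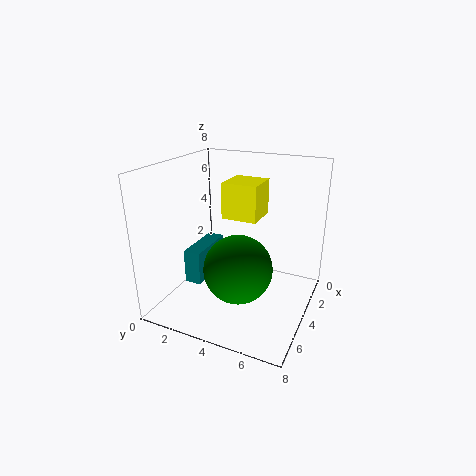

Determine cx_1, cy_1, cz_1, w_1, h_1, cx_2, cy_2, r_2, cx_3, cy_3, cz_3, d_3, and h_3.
cx_1 = 2, cy_1 = 3, cz_1 = 5, w_1 = 2, h_1 = 2, cx_2 = 4, cy_2 = 4, r_2 = 2, cx_3 = 2, cy_3 = 1, cz_3 = 1, d_3 = 1, h_3 = 2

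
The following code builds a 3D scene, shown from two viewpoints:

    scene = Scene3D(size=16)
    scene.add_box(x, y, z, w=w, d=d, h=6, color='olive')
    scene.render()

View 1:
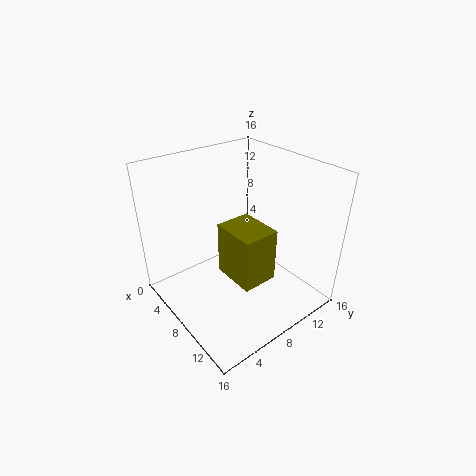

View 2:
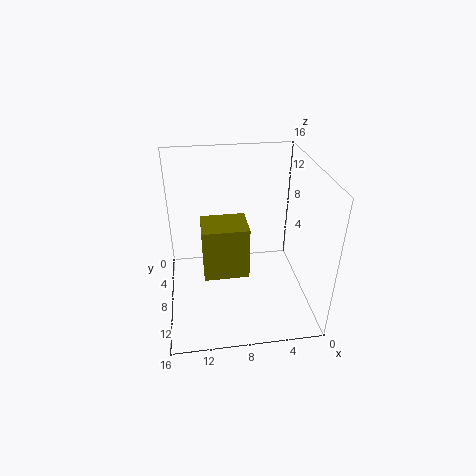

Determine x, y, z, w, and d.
x = 7, y = 6, z = 4, w = 5, d = 4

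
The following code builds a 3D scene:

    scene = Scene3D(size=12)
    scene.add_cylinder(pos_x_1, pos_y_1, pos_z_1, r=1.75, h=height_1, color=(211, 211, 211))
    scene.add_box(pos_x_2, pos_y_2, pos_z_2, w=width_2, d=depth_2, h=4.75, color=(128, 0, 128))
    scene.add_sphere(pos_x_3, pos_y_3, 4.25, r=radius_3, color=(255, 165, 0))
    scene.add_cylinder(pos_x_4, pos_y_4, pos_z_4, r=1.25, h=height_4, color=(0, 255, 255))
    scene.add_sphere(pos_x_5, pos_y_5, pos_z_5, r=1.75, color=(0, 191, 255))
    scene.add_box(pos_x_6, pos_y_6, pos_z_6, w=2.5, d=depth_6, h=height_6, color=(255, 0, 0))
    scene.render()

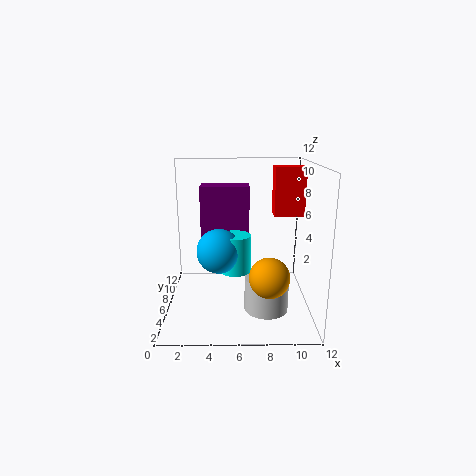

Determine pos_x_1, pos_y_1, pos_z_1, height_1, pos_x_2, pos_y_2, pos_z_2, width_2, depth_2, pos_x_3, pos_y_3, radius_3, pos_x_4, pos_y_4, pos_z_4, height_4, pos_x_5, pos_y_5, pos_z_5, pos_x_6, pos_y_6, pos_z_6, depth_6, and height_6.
pos_x_1 = 8.25; pos_y_1 = 3.75; pos_z_1 = 0.75; height_1 = 2.75; pos_x_2 = 2.75; pos_y_2 = 7.5; pos_z_2 = 5.25; width_2 = 4.25; depth_2 = 2; pos_x_3 = 8.25; pos_y_3 = 2; radius_3 = 1.5; pos_x_4 = 5.75; pos_y_4 = 4.5; pos_z_4 = 3.75; height_4 = 3; pos_x_5 = 4.5; pos_y_5 = 4.25; pos_z_5 = 5.5; pos_x_6 = 9; pos_y_6 = 6.25; pos_z_6 = 7.75; depth_6 = 2; height_6 = 4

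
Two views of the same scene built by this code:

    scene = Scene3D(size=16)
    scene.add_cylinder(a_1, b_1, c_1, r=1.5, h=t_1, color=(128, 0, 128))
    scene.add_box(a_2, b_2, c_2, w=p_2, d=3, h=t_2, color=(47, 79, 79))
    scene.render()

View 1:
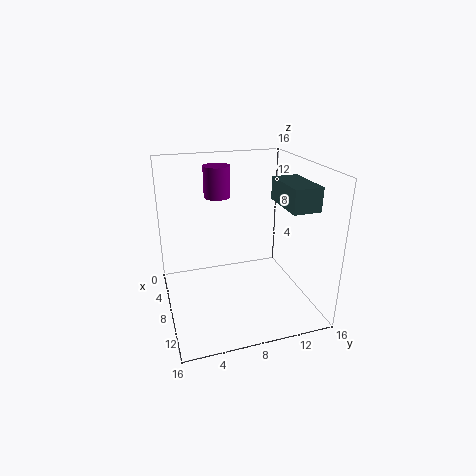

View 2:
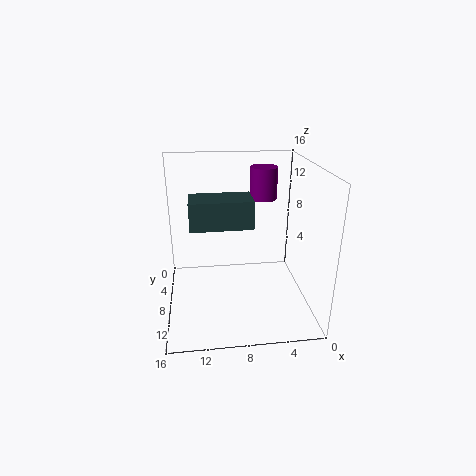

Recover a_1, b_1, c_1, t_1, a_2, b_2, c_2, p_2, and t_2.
a_1 = 5; b_1 = 6.5; c_1 = 12; t_1 = 3.5; a_2 = 7.5; b_2 = 12; c_2 = 12; p_2 = 5.5; t_2 = 2.5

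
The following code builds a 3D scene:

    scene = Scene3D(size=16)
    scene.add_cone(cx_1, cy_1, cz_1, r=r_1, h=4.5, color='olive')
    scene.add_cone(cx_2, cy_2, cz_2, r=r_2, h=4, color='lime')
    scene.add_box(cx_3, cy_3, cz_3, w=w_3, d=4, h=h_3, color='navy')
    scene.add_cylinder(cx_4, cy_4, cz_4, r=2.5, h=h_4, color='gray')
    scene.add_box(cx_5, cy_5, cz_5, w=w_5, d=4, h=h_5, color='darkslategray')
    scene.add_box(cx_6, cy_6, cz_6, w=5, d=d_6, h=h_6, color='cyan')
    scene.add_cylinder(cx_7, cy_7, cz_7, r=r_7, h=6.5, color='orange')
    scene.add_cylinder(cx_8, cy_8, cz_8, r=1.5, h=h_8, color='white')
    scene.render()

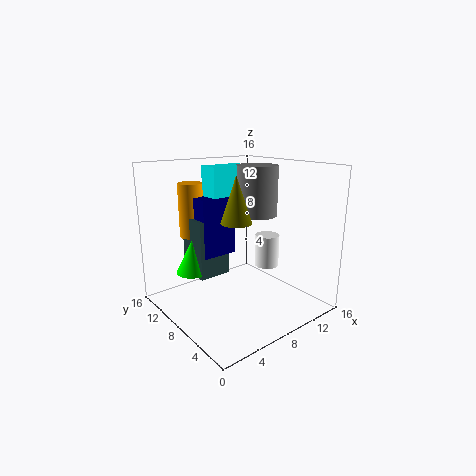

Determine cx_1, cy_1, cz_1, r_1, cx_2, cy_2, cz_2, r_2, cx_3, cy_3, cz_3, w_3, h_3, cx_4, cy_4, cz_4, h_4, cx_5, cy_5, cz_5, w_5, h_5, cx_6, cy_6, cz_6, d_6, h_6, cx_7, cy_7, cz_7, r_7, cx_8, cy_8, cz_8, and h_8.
cx_1 = 5; cy_1 = 4.5; cz_1 = 11; r_1 = 1.5; cx_2 = 5; cy_2 = 13; cz_2 = 3; r_2 = 2; cx_3 = 5.5; cy_3 = 11; cz_3 = 5; w_3 = 4.5; h_3 = 7; cx_4 = 12.5; cy_4 = 10; cz_4 = 9.5; h_4 = 6; cx_5 = 5; cy_5 = 11; cz_5 = 2.5; w_5 = 4; h_5 = 7; cx_6 = 7; cy_6 = 11; cz_6 = 11; d_6 = 2.5; h_6 = 4.5; cx_7 = 6; cy_7 = 14.5; cz_7 = 7; r_7 = 1.5; cx_8 = 13.5; cy_8 = 9; cz_8 = 3; h_8 = 4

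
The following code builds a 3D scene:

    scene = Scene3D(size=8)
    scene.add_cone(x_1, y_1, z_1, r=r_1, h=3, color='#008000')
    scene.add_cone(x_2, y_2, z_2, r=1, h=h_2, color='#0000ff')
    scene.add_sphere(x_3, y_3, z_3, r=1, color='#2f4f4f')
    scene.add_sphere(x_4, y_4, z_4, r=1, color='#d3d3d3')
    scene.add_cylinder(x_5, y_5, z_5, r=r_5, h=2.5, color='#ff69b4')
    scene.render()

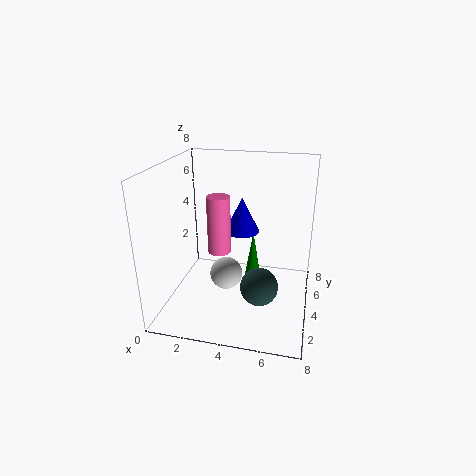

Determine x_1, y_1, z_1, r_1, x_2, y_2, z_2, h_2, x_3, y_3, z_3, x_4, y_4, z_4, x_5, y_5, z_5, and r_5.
x_1 = 4.5; y_1 = 6; z_1 = 0.5; r_1 = 0.5; x_2 = 4; y_2 = 5; z_2 = 4; h_2 = 2; x_3 = 5.5; y_3 = 2.5; z_3 = 2; x_4 = 3; y_4 = 5; z_4 = 1; x_5 = 4; y_5 = 0.5; z_5 = 5; r_5 = 0.5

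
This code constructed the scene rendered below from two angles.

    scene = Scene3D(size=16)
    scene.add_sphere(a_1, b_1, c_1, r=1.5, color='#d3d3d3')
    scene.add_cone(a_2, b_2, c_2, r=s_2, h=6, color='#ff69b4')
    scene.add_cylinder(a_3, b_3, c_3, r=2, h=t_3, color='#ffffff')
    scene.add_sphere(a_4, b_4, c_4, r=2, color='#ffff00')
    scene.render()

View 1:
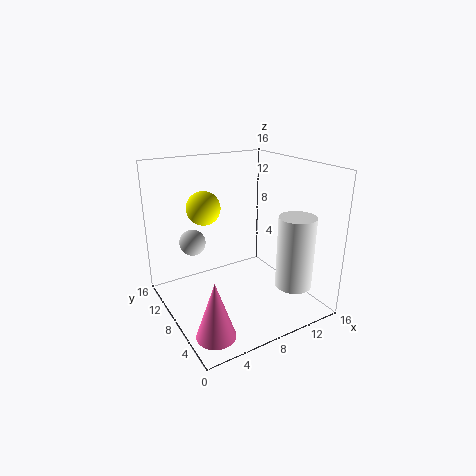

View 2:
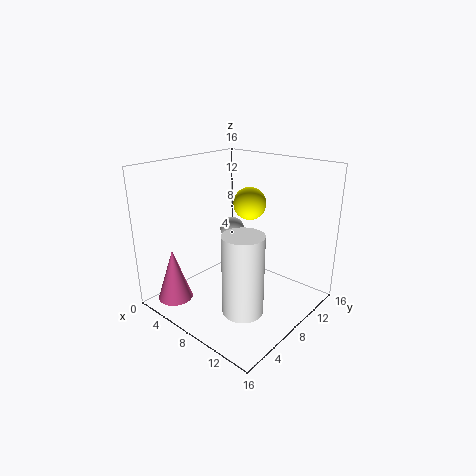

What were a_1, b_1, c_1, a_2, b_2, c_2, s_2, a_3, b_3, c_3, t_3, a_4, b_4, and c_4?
a_1 = 4
b_1 = 11.5
c_1 = 7
a_2 = 2.5
b_2 = 3
c_2 = 0.5
s_2 = 2
a_3 = 12.5
b_3 = 3.5
c_3 = 3
t_3 = 8
a_4 = 6
b_4 = 12.5
c_4 = 10.5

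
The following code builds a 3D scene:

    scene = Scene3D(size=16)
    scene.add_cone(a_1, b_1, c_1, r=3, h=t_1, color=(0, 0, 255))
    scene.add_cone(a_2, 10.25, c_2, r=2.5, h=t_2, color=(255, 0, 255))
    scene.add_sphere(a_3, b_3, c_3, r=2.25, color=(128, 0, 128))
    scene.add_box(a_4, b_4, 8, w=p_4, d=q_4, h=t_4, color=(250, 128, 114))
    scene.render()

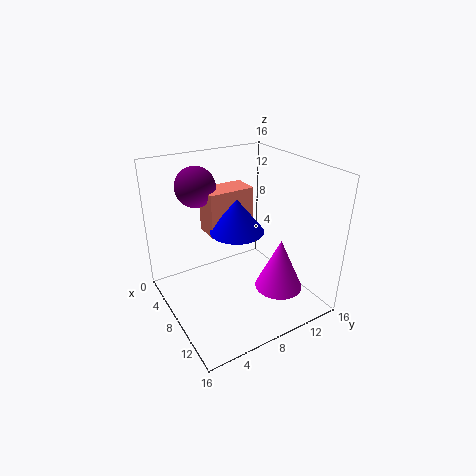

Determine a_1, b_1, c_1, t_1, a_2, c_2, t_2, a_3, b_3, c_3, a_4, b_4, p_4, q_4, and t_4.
a_1 = 7.75
b_1 = 8
c_1 = 8.75
t_1 = 3.75
a_2 = 12.75
c_2 = 3.75
t_2 = 5.5
a_3 = 4
b_3 = 5
c_3 = 13.25
a_4 = 3.75
b_4 = 5.5
p_4 = 3
q_4 = 5.25
t_4 = 5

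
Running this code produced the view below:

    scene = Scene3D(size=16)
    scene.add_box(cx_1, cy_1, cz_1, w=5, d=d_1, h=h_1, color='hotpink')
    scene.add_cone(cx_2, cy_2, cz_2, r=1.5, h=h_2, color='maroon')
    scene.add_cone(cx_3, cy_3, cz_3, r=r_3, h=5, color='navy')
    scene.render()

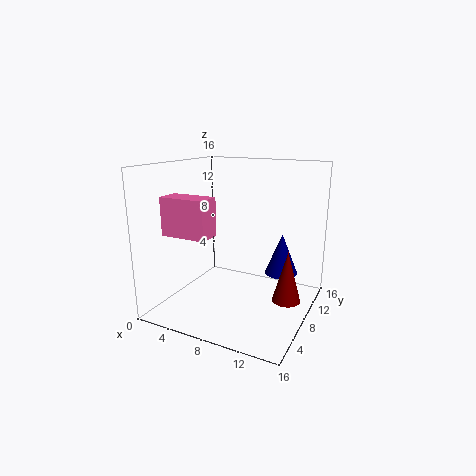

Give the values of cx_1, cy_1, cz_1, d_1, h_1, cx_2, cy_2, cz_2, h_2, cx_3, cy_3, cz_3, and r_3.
cx_1 = 2
cy_1 = 2.5
cz_1 = 9
d_1 = 2.5
h_1 = 4
cx_2 = 14
cy_2 = 7.5
cz_2 = 2
h_2 = 5.5
cx_3 = 11.5
cy_3 = 13
cz_3 = 2.5
r_3 = 2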